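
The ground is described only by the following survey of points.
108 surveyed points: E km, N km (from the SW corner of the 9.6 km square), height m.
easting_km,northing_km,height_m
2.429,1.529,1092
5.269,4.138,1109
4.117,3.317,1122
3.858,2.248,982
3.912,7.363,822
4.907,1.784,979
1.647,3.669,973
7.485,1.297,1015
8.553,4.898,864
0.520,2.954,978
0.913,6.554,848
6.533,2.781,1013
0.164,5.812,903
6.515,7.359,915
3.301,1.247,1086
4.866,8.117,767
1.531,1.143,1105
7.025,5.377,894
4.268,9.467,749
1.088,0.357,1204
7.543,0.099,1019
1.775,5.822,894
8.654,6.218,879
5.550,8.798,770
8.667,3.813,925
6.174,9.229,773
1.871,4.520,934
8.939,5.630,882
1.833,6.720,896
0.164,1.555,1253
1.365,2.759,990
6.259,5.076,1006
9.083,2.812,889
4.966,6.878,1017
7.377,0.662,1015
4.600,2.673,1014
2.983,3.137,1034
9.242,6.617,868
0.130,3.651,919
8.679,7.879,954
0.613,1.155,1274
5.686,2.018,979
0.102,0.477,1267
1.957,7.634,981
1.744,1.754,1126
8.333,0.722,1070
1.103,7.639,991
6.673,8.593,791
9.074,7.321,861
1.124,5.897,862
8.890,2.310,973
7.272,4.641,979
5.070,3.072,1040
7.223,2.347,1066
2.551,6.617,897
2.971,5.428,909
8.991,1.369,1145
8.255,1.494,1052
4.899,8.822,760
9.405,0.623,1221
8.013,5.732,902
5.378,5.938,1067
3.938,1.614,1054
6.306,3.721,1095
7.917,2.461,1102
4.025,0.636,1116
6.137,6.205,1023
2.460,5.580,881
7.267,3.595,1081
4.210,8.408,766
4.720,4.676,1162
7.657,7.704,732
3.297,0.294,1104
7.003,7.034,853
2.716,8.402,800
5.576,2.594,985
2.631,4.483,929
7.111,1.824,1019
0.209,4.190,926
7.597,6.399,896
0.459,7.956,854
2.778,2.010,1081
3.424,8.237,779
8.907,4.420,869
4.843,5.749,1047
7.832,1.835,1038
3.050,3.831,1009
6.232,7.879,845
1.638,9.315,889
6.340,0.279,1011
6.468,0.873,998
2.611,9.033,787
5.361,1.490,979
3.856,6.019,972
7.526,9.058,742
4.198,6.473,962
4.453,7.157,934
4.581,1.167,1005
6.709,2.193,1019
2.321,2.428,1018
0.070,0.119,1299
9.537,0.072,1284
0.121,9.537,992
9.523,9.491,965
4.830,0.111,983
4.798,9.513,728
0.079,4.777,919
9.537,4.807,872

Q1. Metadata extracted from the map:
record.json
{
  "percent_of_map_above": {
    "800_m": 90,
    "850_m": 85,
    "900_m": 73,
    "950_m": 56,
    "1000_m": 39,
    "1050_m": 22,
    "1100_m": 14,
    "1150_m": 6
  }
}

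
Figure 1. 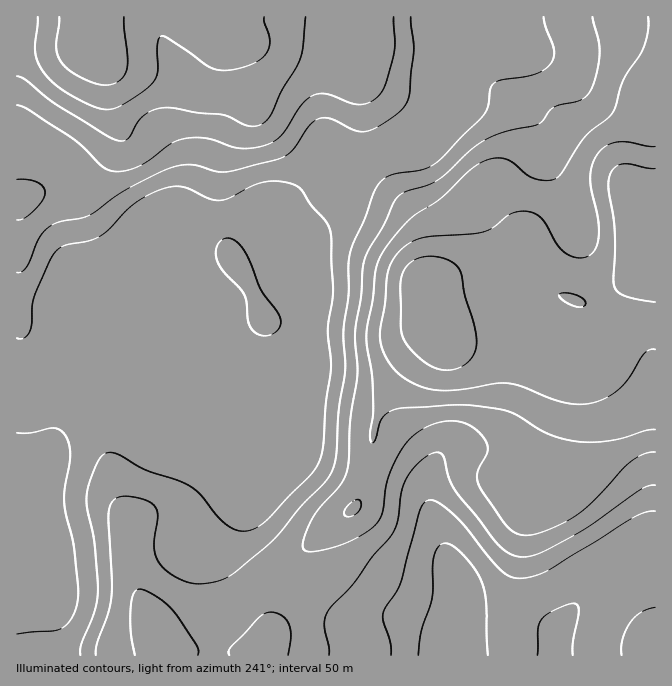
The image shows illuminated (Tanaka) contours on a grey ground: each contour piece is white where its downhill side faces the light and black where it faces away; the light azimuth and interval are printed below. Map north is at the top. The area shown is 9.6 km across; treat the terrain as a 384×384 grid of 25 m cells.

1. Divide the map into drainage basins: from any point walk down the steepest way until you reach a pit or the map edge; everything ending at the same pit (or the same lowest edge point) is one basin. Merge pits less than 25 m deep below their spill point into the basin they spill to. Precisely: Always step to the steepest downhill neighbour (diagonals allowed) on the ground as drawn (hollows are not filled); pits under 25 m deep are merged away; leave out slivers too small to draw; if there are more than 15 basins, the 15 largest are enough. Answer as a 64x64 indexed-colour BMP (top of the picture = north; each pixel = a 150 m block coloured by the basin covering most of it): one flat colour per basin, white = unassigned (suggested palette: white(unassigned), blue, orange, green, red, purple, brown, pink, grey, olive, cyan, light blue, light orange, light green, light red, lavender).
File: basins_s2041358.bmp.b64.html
<image width="64" height="64" href="data:image/bmp;base64,Qk12CAAAAAAAAHYAAAAoAAAAQAAAAEAAAAABAAQAAAAAAAAIAAATCwAAEwsAABAAAAAAAAAA////ALR3HwAOf/8ALKAsACgn1gC9Z5QAS1aMAMJ34wB/f38AIr28AM++FwDox64AeLv/AIrfmACWmP8A1bDFABERERERERERERERESIiIiIiIiIiIiIiIiIiIiIiIiIiEREREREREREREREREiIiIiIiIiIiIiIiIiIiIiIiIiIRERERERERERERERERIiIiIiIiIiIiIiIiIiIiIiIiIhERERERERERERERERIiIiIiIiIiIiIiIiIiIiIiIiIiEREREREREREREREREiIiIiIiIiIiIiIiIiIiIiIiIiIRERERERERERERERESIiIiIiIiIiIiIiIiIiIiIiIiIhERERERERERERERERIiIiIiIiIiIiIiIiIiIiIiIiIiERERERERERERERERESIiIiIiIiIiIiIiIiIiIiIiIiIREREREREREREREREREiIiIiIiIiIiIiIiIiIiIiIiIhERERERERERERERERERIiIiIiIiIiIiIiIiIiIiIiIiERERERERERERERERERESIiIiIiIiIiIiIiIiIiIiIiIREREREREREREREREREREiIiIiIiIiIiIiIiIiIiIiIhERERERERERERERERERERIiIiIiIiIiIiIiIiIiIiIiERERERERERERERERERERESIiIiIiIiIiIiIiIiIiIiIREREREREREREREREREREREiIiIiIiIiIiIiIiIiIiIhERERERERERERERERERERERIiIiIiIiIiIiIiIiIiIiERERERERERERERERERERERESIiIiIiIiIiIiIiIiIiIRERERERERERERERERERERERIiIiIiIiIiIiIiIiIiIhEREREREREREREREREREREREiIiIiIiIiIiIiIiIiIiERERERERERERERERERERERESIiIiIiIiIiIiIiIiIiIREREREREREREREREREREREREiIiIiIiIiIiIiIiIiIhERERERERERERERERERERERESIiIiIiIiIiIiIiIiIiERERERERERERERERERERERERIiIiIiIiIiIiIiIiIiIREREREREREREREREREREREREiIiIiIiIiIiIiIiIiIhERERERERERERERERERERERESIiIiIiIiIiIiIiIiIiEREREREREREREREREREREREREiIiIiIiIiIiIiIiIiIRERERERERERERERERERERERESIiIiIiIiIiIiIiIiIhEREREREREREREREREREREREREiIiIiIiIiIiIiIiIiERERERERERERERERERERERERERIiIiIiIiIiIiIiIiIRERERERERERERERERERERERERESIiIiIiIiIiIiIiIhEREREREREREREREREREREREREREiIiIiIiIiIiIiIiERERERERERERERERERERERERERESIiIiIiIiIiIiIiIREREREREREREREREREREREREREREiIiIiIiIiIiIiIhERERERERERERERERERERERERERESIiIiIiIiIiIiIiERERERERERERERERERERERERERERIiIiIiIiIiIiIiIRERERERERERERERERERERERERERIiIiIiIiIiESIiIhEREREREREREREREREREREREREREiIiIiIiIRERESIiEREREREREREREREREREREREREREREiIiIiEREREREiIRERERERERERERERERERERERERERERERERERERERERIhERERERERERERERERERERERERERERERERERERERERESERERERERERERERERERERERERERERERERERERERERERERERERERERERERERERERERERERERERERERERERERERERERERERERERERERERERERERERERERERERERERERERERERERERERERERERERERERERERERERERERERERERERERERERERERERERERERERERERERERERERERERERERERERERERERERERERERERERERERERERERERERERERERERERERERERERERERERERERERERERERERERERERERERERERERERERERERERERERERERERERERERERERERERERERERERERERERERERERERERERERERERERERERERERERERERERERERERERERERERERERERERERERERERERERERERERERERERERERERERERERERERERERERERERERERERERERERERERERERERERERERERERERERERERERERERERERERERERERERERERERERERERERERERERERERERERERERERERERERERERERERERERERERERERERERERERERERERERERERERERERERERERERERERERERERERERERERERERERERERERERERERERERERERERERERERERERERERERERERERERERERERERERERERERERERERERERERERERERERERERERERERERERERERERERERERERERERERERERERERERERERERERERERERERERERERERERERERERERERERERERERERERERERERERERERERERERERERERERERERERERERERERERERERERERERERERERERERERERERERERERERERERERERERERERIiIiIRERERERESIiERERESIREREREREREREREREREREiIiIhERERERESIiIiIiIiIhERERERERERERERERERESIiIiIRERERERIiIiIiIiIiERERERERERERERERERER"/>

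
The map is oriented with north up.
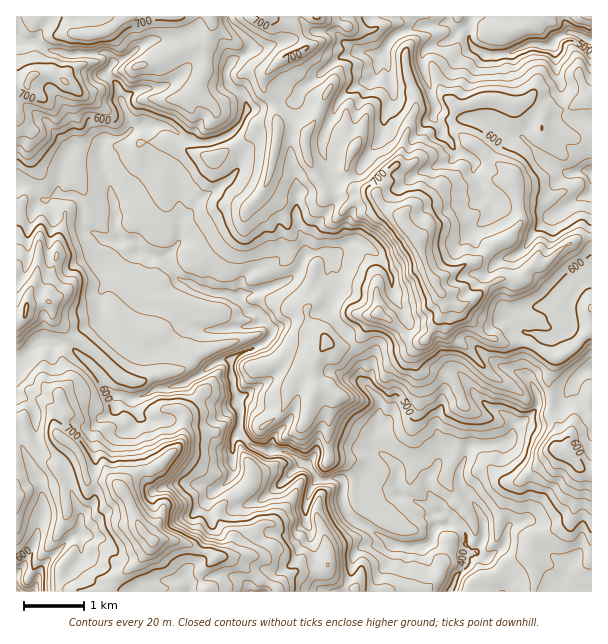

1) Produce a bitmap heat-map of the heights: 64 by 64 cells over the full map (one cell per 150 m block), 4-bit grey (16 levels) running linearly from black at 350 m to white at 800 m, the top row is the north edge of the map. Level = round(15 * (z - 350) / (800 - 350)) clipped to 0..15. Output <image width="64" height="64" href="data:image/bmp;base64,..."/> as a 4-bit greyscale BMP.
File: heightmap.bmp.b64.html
<image width="64" height="64" href="data:image/bmp;base64,Qk12CAAAAAAAAHYAAAAoAAAAQAAAAEAAAAABAAQAAAAAAAAIAAATCwAAEwsAABAAAAAAAAAAAAAAABEREQAiIiIAMzMzAERERABVVVUAZmZmAHd3dwCIiIgAmZmZAKqqqgC7u7sAzMzMAN3d3QDu7u4A////AGd5q7zMzLu7u7u7u6mZqph2ZmZVREREQiMzMzM0QzMzeHmru8zMzLu7u7u6qqqZmId3ZVRERERDIjMzM0RDMzN4ibu7u8zMzLu7u7u6qpmIh4dVVEMzMzMiIzMzREQzRIiZq7u7zM3dzLu8zLuqqYiHh1RUMzMzMzIiIzRERENEmJqquru83e7czMzLu6qZh3d3VEMyIiIzMiIiNERERESpmqqqu7ze7u3cu6qqqZmHd3ZUMyIiIiMyIiMzRERERKmauqqrzd7u3cupmqqZmHdndlQzIzMyIiIiIzNERFVFqpmrqrvN7u7bqZiJmZmYdlZlQyMzMzIiIjIjMzREVVW6mau6vM3u3duYiIiIiIh2VmQzMzMzMiIiMjM0RERVVbqaq7u8ze7My6iIiHd3d3ZWVDMzMzMiIjMyNERERVZmuqq7vMze7cu7mId4d3ZmdkZTMzMzMiIiMyNERVVVZma7qru8zN7tu6mId3d4dlVmRFQzMzMzMzMzM0VVVVZnd7qqu7zN3t3MuYiHdnd3ZVZTMzMzMzMzMzM0RVZmZ3eIuqu7zMzd3d3LmIh2Z3dlRERUQzMzMzMzM0RFVWZ3iIi6u7vMzMzMzNypiHZndmVERWVEMzMzMzMzNERFVniIiKq7vMy7uru8zLmIdlZUREVVZUQzMzMzMzM0RERWiJmHq7vMy7qpmqq8uoh2VVVVZmVlRDMzREQzMzMzNEZ4mIeru9zKqpmZmaqpiIZFd2Z3dnZUMzNERERERERERWeIh7ury7qpmZmZmZmId1V4dniHdlRDNEVUREVVVERFZ3h3uqu7upmYmImZmYh2VXeHeIh3ZUQ0RVVFVmZVREVnd3eqq7u6mYiIiZmZh3ZVZ3h4iIh2VERFZlVmZlVVZWdnd5qru6qpiHd4iIiIdkVneIiIiIdlRVZmZmdlVmZ2Z2Znmqu7qpiIiHd3d4h2VWd4iIiIdlRWZndmZmZnd3ZnZmeZqqqqmImZiId2d3VWd3iIiIdlVWZ3h3d2Z3h3Znd2ZpmZmqmImYiIiIdmZVd3d4iIh3ZWd4iId3Z4h3ZmeHdmiZmZmImYiIiIh3ZVV3eIiIiId2Z4iZiHd4iHd3eIiHaYmZmImYiHd3d3d3ZVZ3eIiIiHd3iaqpiImIiIiJmZh5mIiJmIh3d3d3d3d3ZVZ4iIiIiHeJq7qZmZmZmIiImYqZmZmIh3d3d3d3d3d2ZWeIiIeIiJqqu7qZqpmIiIiIm6qamYh3d3d3d3ZmZmZlZ4iIh4mZqqq7u7qpmYiIiIicuqqZh3d3d3d3d3dmZVZ3eId4mqqqmrzMy6mYiIiIiJvLupmHd3d3d3d3d2ZVZ3eId3iZqqmavNzMupmYiIiIm7u7qYd3d3d3d3ZmZWZnd3h3eImamavN3czKmZmYiIiau7qph3d3d3dmZmZmZmZ3d3d3iJmZq83dzMuqqpmIiIq7qqmHd3d3d2ZmZmZnZmZ3d3eImYmr3dzLu7u7qZiIiqqqmYd3d2ZmZmd3d3d3d3d3d4iZibzdzMu6u7uqmYiKqqqYd3ZmZmZnd3d3d3d3d3d3eIiKvNzLzLqqqrupmImamph3dmZmZmd3d3d3d3d3d3d4iJq93Lu7u6qaqqqZiZqZmHdmZmZmZnd3iIiHd3d3d3eIm83cu6qru6mamqqZiZmHdmZmZnd2d3iJmYiIiIiIeIm83dy7qqq7uZmJqpiJiId2ZmZ3d3d3eImZmYiIiZmZq83d3LuqqqqqmIiJmIiHh3d2Z3d3d3eImamZmImZqqq83d3cu6qqqqqYeIiId3eHd3Znd3d3d4iZqqmZiZmqq7zd3cy6qqqqqpiHeHiHd3d3dmd3d3d3iJmqqpmZqqq7zMzdy7qqmZqqmIh3d3d3d3d2d3d3d3iIiZqqmZmqqrvMy8zLuqqZqqqYiId3eHd3d3Z3d3d3iIiJmaqpmaqqq7zLu7u6qZqqqpiHd3eIh3d3d3d3d3eImYiZqqmaqqqqq8u6qqqpmqqpiHd3aIiHd3d3d3d3eImZmJmqqaqqqqmqvLuqmZmZqqmHd3dpmYd3d3d3d4iIiZmZmauqqqqqqpqru6qZmZmZmIeIh3qpmHd3d3eIiIiIiZmZmqqqqqq6mZqqqZiZmZiIiIiIeqqYiHd3d4iIiIiIiZmaqqqqqqqZmamZiJmYiIiIiIiLupmYiHiHd3iImamYmaq6qqmqqpmZqYiJmIiIiIiIiIu6qpmYiYd3iImqqqmJqqqqqZqqmImZiIiIiIiIiIiHe7q7qpmZiIiZqqqqqYmaqqqqmpmYiJmHiYiIiJiIiIiLvMu7uqmImaqru7qpiaqqqqqZmZiImYeJiZmZmYiHiIzMy8zLqYiZmqq7qpmaqqqqqqmIiIiJh4iIiIiIiId4jMzMzLqpiZmaqruqmZq6qqmaqYh3eIh3d3d3d3iId3iMzMzMupmaqqqqq6qaqruqqpmpiHd4mHd3dmZmd4h3eHzMzMu6qZq7u6qrupmqu7uqmZmId3iXd3ZmZWZmd2Z3e7u7qqqpqqu7u6u6mZqrvLupmId3eIdnZmVVVVVmVWdru7u7u6q6qqu7u7qqmaq7zLqYh3d4h2ZmZVVVVERFZkq7vMzMzLuqqru7uqqaq7u7upmYiHd3dmVVZmZlVUREO7u8zMzdzLu7u7u7qqu7u7uqmpmId3ZmZVVmZmZmVURbu7vMzMzMzMzLu7uqvMzLu7uqmIiHdmZmZWZmZmZlVm"/>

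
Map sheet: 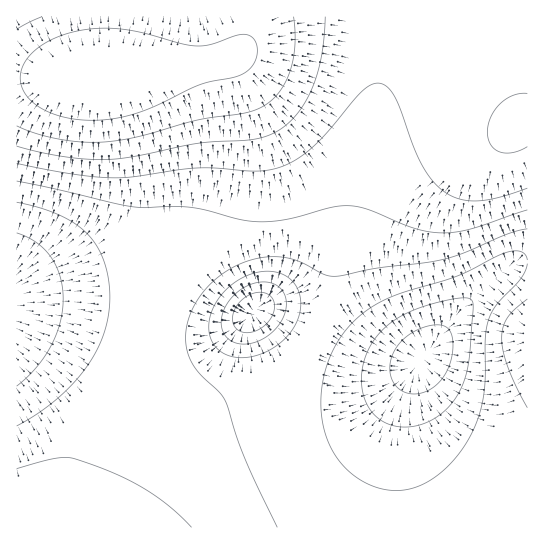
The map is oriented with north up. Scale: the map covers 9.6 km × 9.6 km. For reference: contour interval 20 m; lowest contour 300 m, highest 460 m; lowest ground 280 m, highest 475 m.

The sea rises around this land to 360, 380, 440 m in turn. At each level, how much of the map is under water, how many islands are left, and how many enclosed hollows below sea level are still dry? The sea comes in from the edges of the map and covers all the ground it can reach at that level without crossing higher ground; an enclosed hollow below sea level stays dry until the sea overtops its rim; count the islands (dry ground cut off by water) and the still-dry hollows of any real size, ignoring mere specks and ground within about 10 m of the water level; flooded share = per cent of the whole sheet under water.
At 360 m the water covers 36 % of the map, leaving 0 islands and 0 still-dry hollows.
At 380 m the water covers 58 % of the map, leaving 0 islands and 0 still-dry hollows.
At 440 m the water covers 88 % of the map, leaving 0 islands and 0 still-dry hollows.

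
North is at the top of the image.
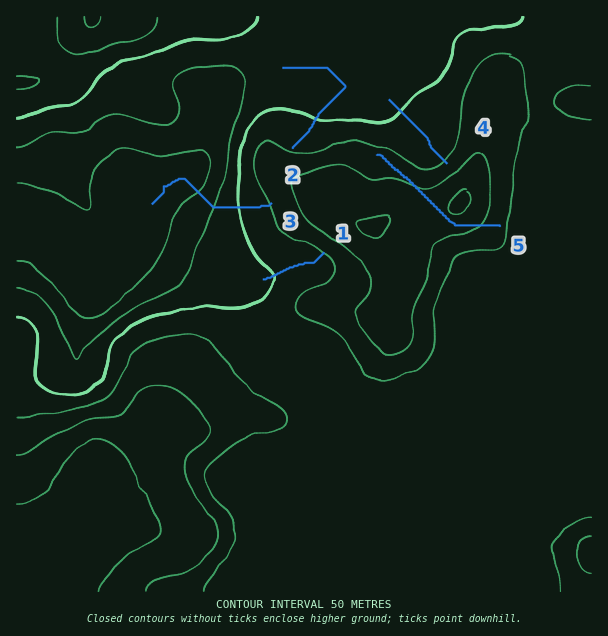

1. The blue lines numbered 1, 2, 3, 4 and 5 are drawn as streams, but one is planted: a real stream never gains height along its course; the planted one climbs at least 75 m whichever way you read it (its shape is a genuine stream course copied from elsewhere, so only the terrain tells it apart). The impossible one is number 5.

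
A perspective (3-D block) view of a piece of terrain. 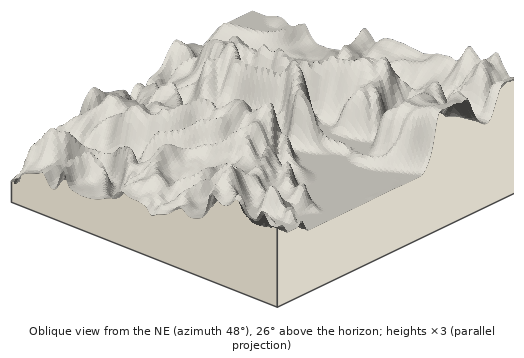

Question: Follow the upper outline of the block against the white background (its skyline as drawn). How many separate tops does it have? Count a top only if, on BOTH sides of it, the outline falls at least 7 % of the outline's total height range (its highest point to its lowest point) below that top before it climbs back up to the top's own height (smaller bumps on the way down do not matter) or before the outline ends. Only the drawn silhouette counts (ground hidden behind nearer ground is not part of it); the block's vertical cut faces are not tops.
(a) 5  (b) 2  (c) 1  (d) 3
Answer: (d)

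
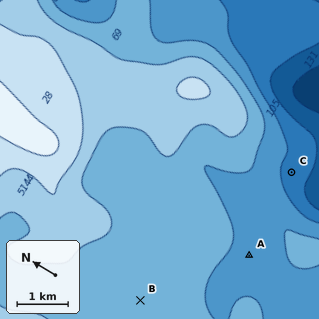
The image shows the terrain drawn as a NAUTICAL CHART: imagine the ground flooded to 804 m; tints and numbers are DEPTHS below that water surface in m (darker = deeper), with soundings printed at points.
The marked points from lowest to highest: C A B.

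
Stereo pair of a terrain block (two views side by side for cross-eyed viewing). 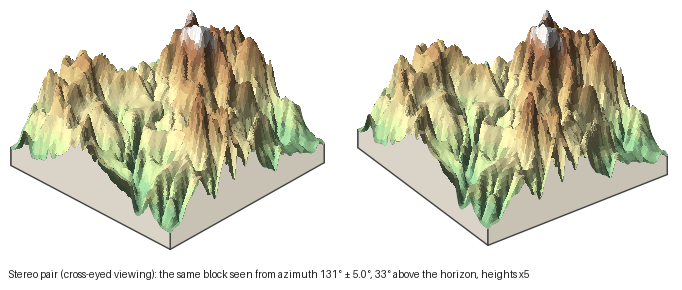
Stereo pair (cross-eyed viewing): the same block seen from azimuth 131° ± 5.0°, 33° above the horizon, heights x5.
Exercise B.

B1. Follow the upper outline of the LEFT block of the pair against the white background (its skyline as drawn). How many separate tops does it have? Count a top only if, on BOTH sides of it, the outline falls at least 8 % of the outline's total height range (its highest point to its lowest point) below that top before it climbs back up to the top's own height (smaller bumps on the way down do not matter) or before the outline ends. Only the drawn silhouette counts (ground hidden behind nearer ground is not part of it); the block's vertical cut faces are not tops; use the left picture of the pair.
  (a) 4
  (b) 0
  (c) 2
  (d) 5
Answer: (c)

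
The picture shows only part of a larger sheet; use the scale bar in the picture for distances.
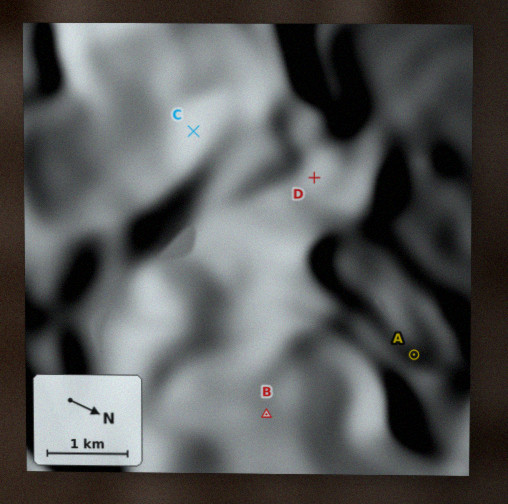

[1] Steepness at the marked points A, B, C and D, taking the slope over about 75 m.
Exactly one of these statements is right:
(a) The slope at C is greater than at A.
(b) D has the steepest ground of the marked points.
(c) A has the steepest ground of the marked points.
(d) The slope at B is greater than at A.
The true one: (a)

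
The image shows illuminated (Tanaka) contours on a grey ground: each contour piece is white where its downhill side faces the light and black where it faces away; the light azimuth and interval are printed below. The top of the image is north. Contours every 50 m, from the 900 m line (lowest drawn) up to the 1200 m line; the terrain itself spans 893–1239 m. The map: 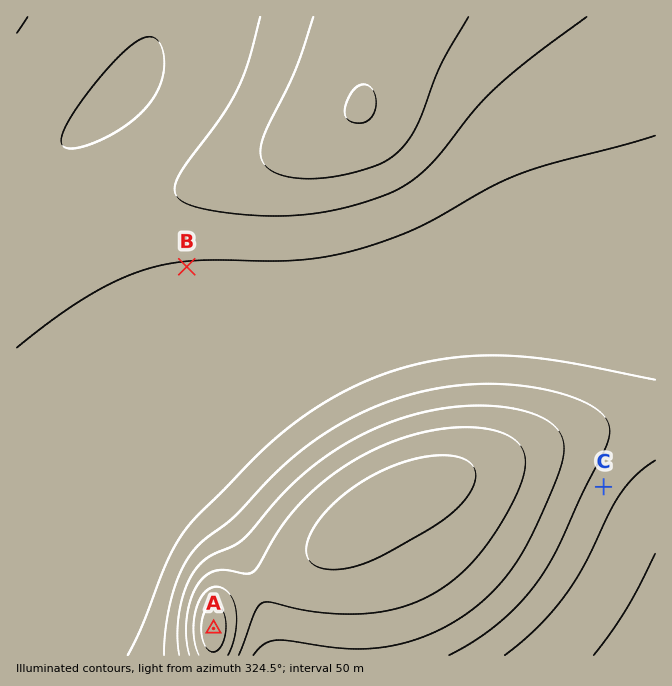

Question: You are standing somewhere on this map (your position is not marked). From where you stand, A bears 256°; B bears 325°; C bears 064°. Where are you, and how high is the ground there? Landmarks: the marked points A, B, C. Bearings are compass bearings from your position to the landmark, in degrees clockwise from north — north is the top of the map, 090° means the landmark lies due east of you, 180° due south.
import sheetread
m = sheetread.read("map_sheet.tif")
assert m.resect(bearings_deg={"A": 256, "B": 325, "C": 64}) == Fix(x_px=407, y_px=581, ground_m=1120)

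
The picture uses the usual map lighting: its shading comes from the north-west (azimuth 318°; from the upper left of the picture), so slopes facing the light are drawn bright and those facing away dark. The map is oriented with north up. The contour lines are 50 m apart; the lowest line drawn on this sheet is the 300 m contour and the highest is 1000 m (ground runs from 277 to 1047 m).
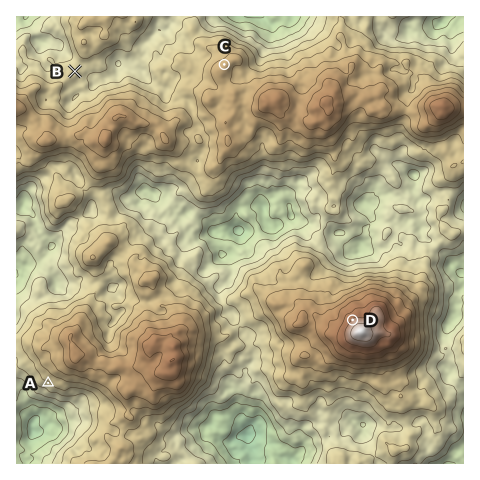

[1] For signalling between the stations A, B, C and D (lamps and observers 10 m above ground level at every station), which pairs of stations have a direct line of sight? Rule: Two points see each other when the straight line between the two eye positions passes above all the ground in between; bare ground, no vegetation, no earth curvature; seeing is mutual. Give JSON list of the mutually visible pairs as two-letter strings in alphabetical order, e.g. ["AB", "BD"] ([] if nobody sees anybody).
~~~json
["BC", "CD"]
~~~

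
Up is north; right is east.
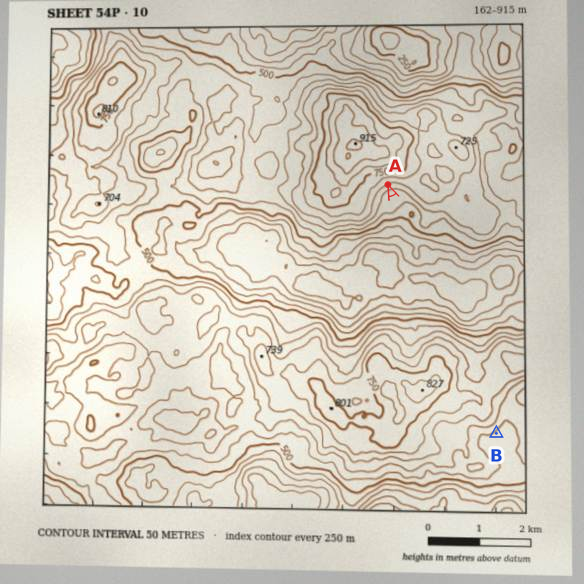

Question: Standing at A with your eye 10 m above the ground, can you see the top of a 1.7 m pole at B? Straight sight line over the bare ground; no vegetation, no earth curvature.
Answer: no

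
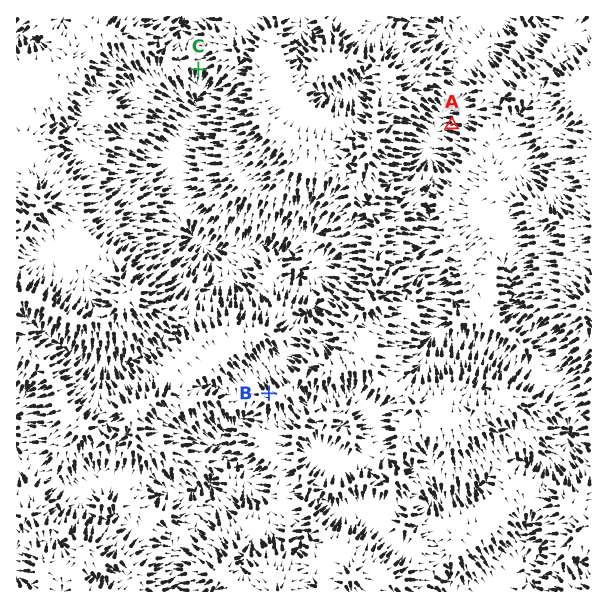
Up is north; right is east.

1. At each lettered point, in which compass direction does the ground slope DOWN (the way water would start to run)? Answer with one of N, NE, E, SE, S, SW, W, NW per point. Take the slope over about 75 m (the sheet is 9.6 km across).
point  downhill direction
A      W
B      NW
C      S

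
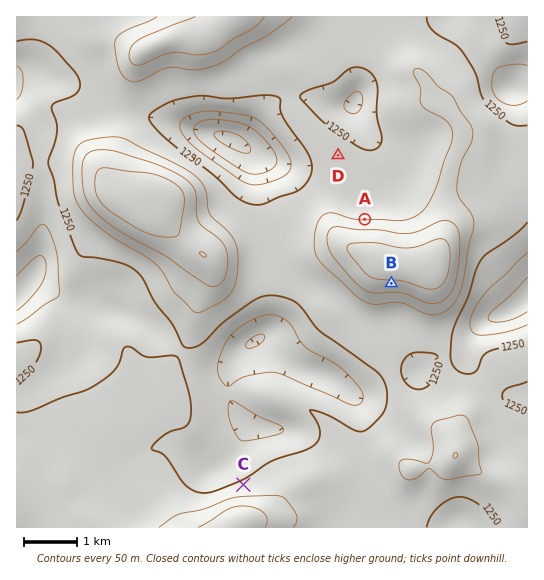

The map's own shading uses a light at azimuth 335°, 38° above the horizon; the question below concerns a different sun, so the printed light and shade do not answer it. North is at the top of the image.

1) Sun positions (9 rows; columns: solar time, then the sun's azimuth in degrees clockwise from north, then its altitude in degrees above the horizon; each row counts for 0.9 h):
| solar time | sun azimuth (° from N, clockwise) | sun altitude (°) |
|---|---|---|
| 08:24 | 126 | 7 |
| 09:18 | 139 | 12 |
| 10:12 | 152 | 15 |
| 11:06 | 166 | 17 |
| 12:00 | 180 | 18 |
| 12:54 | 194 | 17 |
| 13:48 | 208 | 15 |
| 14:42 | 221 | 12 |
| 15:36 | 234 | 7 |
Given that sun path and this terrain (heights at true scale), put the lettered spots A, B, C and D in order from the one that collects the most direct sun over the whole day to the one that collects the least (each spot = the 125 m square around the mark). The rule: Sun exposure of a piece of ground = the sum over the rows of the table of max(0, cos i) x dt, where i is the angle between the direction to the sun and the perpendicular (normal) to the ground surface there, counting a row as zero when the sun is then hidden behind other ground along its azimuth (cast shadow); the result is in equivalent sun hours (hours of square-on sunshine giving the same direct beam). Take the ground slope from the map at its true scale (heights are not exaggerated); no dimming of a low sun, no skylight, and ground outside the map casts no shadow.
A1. B > D > C > A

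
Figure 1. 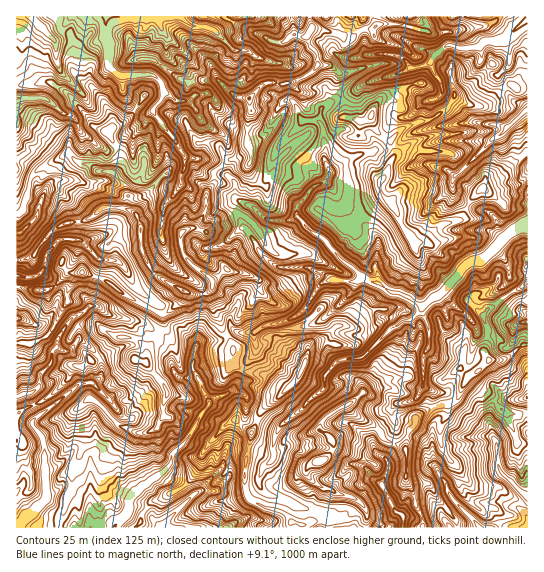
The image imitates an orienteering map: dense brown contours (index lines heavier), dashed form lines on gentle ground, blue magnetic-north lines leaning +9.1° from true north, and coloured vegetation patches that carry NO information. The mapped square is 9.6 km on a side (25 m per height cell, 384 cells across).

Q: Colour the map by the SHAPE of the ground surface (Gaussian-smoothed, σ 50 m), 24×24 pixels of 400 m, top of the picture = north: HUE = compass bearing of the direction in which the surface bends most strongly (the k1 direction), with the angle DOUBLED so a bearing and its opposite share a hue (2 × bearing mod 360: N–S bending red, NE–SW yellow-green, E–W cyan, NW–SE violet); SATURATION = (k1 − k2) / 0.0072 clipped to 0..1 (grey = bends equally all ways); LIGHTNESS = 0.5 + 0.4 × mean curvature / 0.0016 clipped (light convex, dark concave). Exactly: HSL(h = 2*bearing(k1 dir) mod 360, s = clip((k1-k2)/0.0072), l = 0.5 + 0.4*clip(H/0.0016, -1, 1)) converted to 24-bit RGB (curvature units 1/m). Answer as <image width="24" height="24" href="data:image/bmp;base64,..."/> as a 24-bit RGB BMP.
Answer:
<image width="24" height="24" href="data:image/bmp;base64,Qk32BgAAAAAAADYAAAAoAAAAGAAAABgAAAABABgAAAAAAMAGAAATCwAAEwsAAAAAAAAAAAAANWtZn36wuH5tVZWdRYdGxYlVmkBVHHFVzDE0aWonNUkSmcQnnN3OsIfHgGW5eFWR1u7HYjnsAK0yvlrQW+zOfxRHhMm+OjiNzKCJGDZAx7CPh1eWmbN/KlNXw6bb5JjmCzsb1yfe6LzUaaDEfT5NdVk+l9vIhubcq9q2LwMw2PrROJzNQQQ4hM2KYLCzdjago82AHRlLxamSbWOSnnJ6iIZhGDgXXyQ91I6JFJGH4eOMNFdiaU2i8tniXqEwp7cieQYKCTFO8PbVRAtFrdl9f7OTWCFUpjYv2d6/JBlOjrFFhWFbiWBsnGVbrcl1BC8u99TjHkyA4OGcSo94IDdGkb1D8b++THKjH4S+FxBu9PTXIxhWq+G0r3ucIhlE4d7Br845iCyWsqiBPktydXzBrbDn9NfgKduuBS4t9MPdQsq/1LeSFVdll4XU2vLJkipaMUezV6nA4aOWL5mliIY/fIRBKhc7pM9k8pb0AZpr68/uanLZEjbwiIE4zax55U07AXhwOKOWlXLk6q+3TYcyCSoZ7czd9dX2OoMvH2A/ZtNPv3HZzpqhe1eQTcizZ5nJCysI8TKXBEYIknMJjyM2nJFdWLZn1vD0UwlhseYrHTADYrhj8tnpWMBzAzAuoqYx9tXyg064HLF3jxUzzIVbeKlTgGpCT2goz4mABUVZ8tX2nJHjT1ykr7LPpNiewl0MEgcsz9axZa7TWo2rU5Vi89vYBS4nOKoLy0Jbl3af4sfACBl3z4GA1ZHCn6TXOFl+3tjwDWOVaY4DozIsTqlUXsp3r3uJ0seaCBUrorR7stC3MzJ+aKmc8+LYp1Leur7sADwaz9Zw842aBg0txdu6V7vLv7hZv3TkaEEc8I1/ADMt1+XuWW3MXS4nm2RAfHI+NUJvnMd9dj4iIlIVGzsIv20jlG4vwnSczZ+5BS4UVcIAgiX/JIXulwM4ssFSLH0boEdxJJgo9NCbGC8EWzAnouPdVELCyWSAdKzOhsd1LkyIr5nk2uHxADMy+NPVH67AwrXdwpLooA1PD2YUjgaHwvDT5Zzjoj9bHq8A/1HR5Vt3ebPX2PPwVyRRjs/ere31lwlq8rXbW6TH1fbmc0+r37XdGC8EmbUAOycKXxYaoq5OYtp0Cikcv+aQ+FY6/0XD5M/8AyIwzPfpyyhqZjoZm0mHheSWag1Nie/RwqDlx3J8NRIalWUVsC8Kw/n6MgEfFu3Wjb+m1rqoxyRbKLdSECkKW5gb87zJF0Ud/3G8MTkFVlUKmmfF3vC0DAso9+3UkxNOD3ganlgkWHPNjLC4S8NlLgUXxePQo0u6R2eCwuLGsJzN233kW9ntCyghLJQwEcprPaKc5NL58df0SW+c1PfaCg470+zM8GSsyk2+WkvAoT8UdcIgTgRMxOThg42bh1J+e7aBW7NcSoGy34/b5aROvRFTL7dw4IeKCSooc5xHWaZPzFe10rl2y1aCCmI08TocgD9ZUyUomM6KrVZ9AzAj0qC1gWR4kmCTqNmuqISGOI5SFhE67LHIxevktl9xw02ib1O/aHA0Sc00fOqce0k24jWgAjCEqOnW4H2hxlSOVbqUlWmnxIfDCDYno4xuhbiwxrxyX6NJwVQ/AjEczKyFw5mpwnZ4UYmboHSqr+PSPUS1j28uVUPFHqnLvwCki5QaYtRf02+SfbRZs1KmcpVnUTCEgJNVPGMxvqRpt2WqTF3a2N7zBE5Bw1dj5Ku9VS9wZp+B5Hm7nhmb0unGIGtP7B5RQAowpO/SfxlY2tuIunBQNn52xoqsYDN6sLpdcryCcMOwxlbYeY4UbG8A5lkeBS4FmbtTfbq2wXhAXAgQNNJ8stup8VemARwy1fbidAlqRL3ezpREk9GHK0TCaUUeMmpupcbU473WRz5zJq9BxYrs3ZTAODnOq83aGFo5u6YlKKHFWOKlY9qSv0XAV3/ZmRnxojYXAsMpQNjssef2+9DvmmT1a+OFNUVvUYkvFl4f0LLh8Z7qAHeS6vGtWFSNsFirxZXMhJR7XqlVpTy4ycuHMActy4kUB8ahhfbuXxyor+6sOdhhQkoSKh4J8jBuutztd6Dk38T2Ev8uJDMAMwA96/XWQSaLStJKt1VUe6KBVzZvpbZ5sKpSGhgzqNypv2+AbQ9oq+zJsCRgTwUDtyxPvsPyQtd7ZT4h0JRfLzIBbbcA4UkAKVYJKi8EGjMKnJ4zs2Vdm2tdkT5uiMScsmunPnKGoqZLdTIxUdJTch8VGiaeSvDGvuZJzVYo6ZPvQkjQrarSvZHqxQ9yh6Dy1e32jZL2wrLmqojVNF5B"/>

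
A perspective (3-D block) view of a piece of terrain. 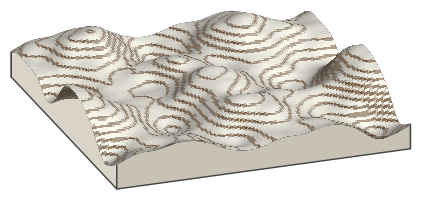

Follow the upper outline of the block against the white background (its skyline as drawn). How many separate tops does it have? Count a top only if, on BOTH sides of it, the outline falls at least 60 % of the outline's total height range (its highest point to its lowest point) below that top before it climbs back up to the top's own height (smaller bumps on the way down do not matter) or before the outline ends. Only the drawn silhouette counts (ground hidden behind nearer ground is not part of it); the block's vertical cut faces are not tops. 0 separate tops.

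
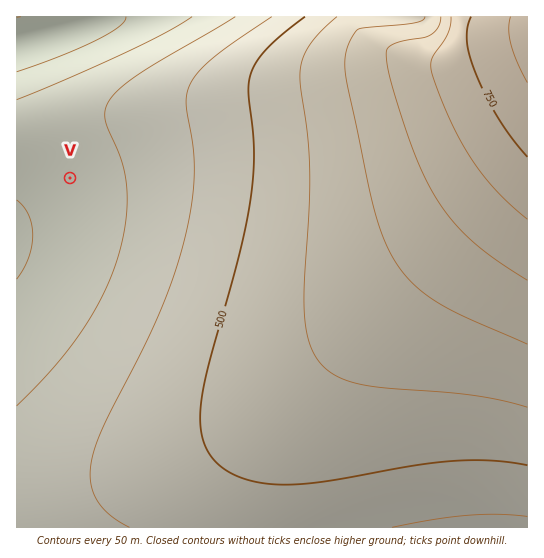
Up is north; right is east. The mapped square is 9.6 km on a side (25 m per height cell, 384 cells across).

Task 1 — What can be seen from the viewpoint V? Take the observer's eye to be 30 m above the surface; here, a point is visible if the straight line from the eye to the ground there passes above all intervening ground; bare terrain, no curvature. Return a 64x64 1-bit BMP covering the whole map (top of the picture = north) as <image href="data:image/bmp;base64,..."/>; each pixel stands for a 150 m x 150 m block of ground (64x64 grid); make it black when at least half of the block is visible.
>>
<image width="64" height="64" href="data:image/bmp;base64,Qk0+AgAAAAAAAD4AAAAoAAAAQAAAAEAAAAABAAEAAAAAAAACAAATCwAAEwsAAAIAAAAAAAAA////AAAAAAAAAAAAAAAAAAAAAAAAAAAAAAAAAAAAAAAAAAAAAAAAAAAAAAAAAAAAAAAAAAAAAAAAAAAAAAAAAOAAAAAAAAAA/gAAAAAAAAD/wAAAAAAAAP/wAAAAAAAA//wAAAAAAAD//wAAAAAAAP//wAAAAAAA///wAAAAAAD///gAAAAAAP///AAAAAAA///+AAAAAAD///+AAAAAAP///8AAAAAA////4AAAAAD////wAAAAAP////gAAAAA////+AAAAAD////8AAAAAP////4AAAAA/////wAAAAD/////AAAAAP////+AAAAA/////8AAAAD/////4AAAAP/////gAAAA//////AAAAD/////+AAAAP/////+AAAA//////8AAAD//////8AAAP//////8AAA///////+AAD////////gAP////////+A//////////////////////////////////////////////////////////////////////////////////////////////////////////8f/////////wD/////////AAf///////8AAH///////wAAD///////AAAB//////8AAAA//////wAAAA//////AAAAAf/+D/8AAAAAf/gH/wAAAAAP8AP/AAAAAAPAA/8AAAAAAAAD/w=="/>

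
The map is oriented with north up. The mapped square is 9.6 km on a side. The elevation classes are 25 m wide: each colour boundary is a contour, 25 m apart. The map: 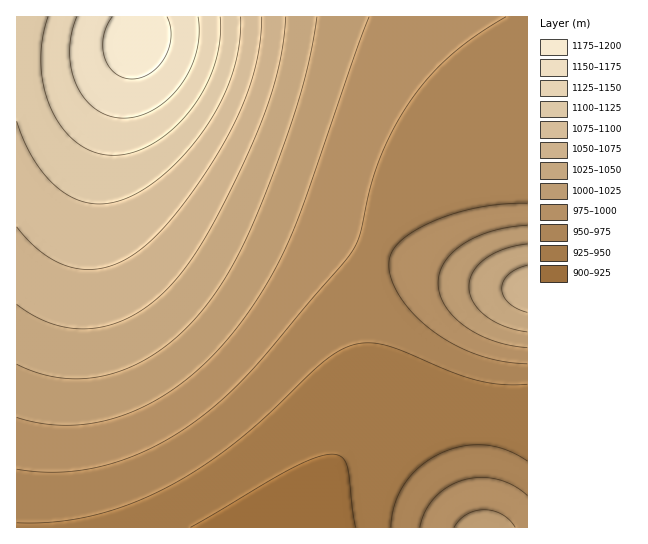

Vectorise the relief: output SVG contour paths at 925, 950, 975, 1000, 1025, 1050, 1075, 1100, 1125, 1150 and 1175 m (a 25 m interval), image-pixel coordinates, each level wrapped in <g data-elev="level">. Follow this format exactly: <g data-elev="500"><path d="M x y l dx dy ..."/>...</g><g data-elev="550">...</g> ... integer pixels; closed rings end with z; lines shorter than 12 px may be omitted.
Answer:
<g data-elev="925"><path d="M190 527l103-59 24-11 16-3 9 3 5 9 9 61"/></g><g data-elev="950"><path d="M17 523l38-1 38-6 37-12 39-18 30-18 30-21 35-29 59-56 16-11 15-6 16-2 19 3 65 27 27 8 22 4 24-1"/><path d="M527 461l-21-11-21-5-23 1-23 8-20 13-14 17-10 21-4 22"/></g><g data-elev="975"><path d="M527 495l-14-10-16-6-18-2-16 3-16 7-13 11-9 13-5 16"/><path d="M17 469l26 3 27-1 27-4 26-7 27-11 27-15 25-18 25-21 36-37 90-108 7-16 10-45 11-32 15-34 19-29 19-23 20-19 24-18 28-17"/><path d="M527 203l-24 1-25 4-24 6-23 8-17 9-15 11-7 11-3 12 3 16 10 18 14 18 19 16 22 13 22 9 24 6 24 3"/></g><g data-elev="1000"><path d="M515 527l-5-6-8-7-8-3-9-1-10 1-8 3-8 6-5 7"/><path d="M17 417l26 7 27 1 27-3 26-7 27-12 25-15 26-21 22-23 19-23 18-26 15-26 13-27 17-43 64-182"/><path d="M527 225l-17 2-17 4-16 6-14 7-11 9-7 9-5 11-2 10 2 12 5 11 9 11 11 9 13 8 16 7 16 4 17 3"/></g><g data-elev="1025"><path d="M17 364l22 9 24 5 23 0 24-4 24-9 22-12 22-17 20-21 19-24 16-26 15-30 16-38 21-56 15-46 10-40 7-38"/><path d="M527 244l-22 5-19 9-13 13-3 7-1 8 1 8 3 8 12 13 19 11 23 6"/></g><g data-elev="1050"><path d="M17 304l18 13 19 7 20 4 20 0 20-4 20-9 19-13 17-16 19-23 19-30 23-44 23-49 13-34 10-31 6-29 3-29"/><path d="M527 265l-10 4-8 5-5 7-2 8 2 8 5 6 8 6 10 3"/></g><g data-elev="1075"><path d="M17 227l14 16 15 13 16 8 17 5 16 0 18-4 17-8 16-12 21-21 23-29 24-35 19-33 12-29 10-28 5-27 2-26"/></g><g data-elev="1100"><path d="M17 121l8 22 12 21 13 17 15 12 16 8 16 3 17-2 17-6 22-13 21-18 20-22 18-25 13-25 9-26 6-25 1-25"/></g><g data-elev="1125"><path d="M48 17l-6 24-1 24 3 24 8 22 12 19 15 14 16 9 19 2 20-3 20-9 20-15 17-19 14-22 10-24 5-24 0-22"/></g><g data-elev="1150"><path d="M77 17l-6 17-1 17 1 18 6 16 8 14 12 11 13 6 13 2 16-2 15-7 15-10 12-14 9-16 7-18 2-17-1-17"/></g><g data-elev="1175"><path d="M112 17l-5 9-4 11 0 10 1 10 5 9 5 7 8 4 9 2 10-1 9-5 8-6 7-9 4-11 2-10-1-11-3-9"/></g>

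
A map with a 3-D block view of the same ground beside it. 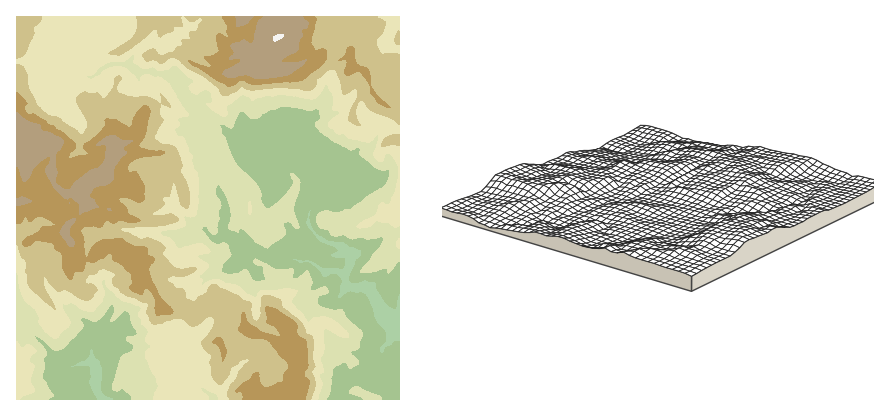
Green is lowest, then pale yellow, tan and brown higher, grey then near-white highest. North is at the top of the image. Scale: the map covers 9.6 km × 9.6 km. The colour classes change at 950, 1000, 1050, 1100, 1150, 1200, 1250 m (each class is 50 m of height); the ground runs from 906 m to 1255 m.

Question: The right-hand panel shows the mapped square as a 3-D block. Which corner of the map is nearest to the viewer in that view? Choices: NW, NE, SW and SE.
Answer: NE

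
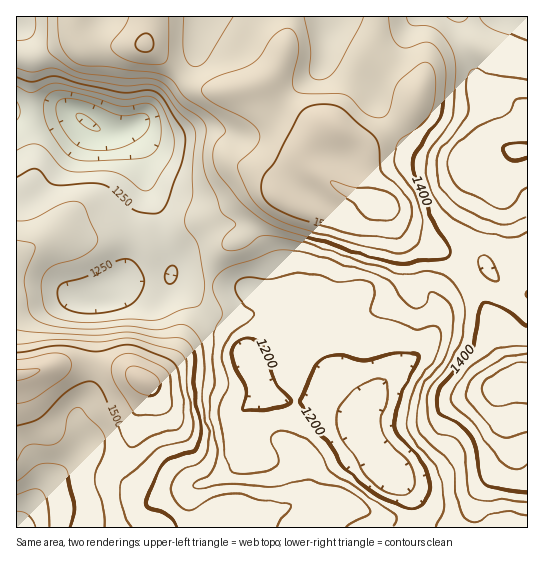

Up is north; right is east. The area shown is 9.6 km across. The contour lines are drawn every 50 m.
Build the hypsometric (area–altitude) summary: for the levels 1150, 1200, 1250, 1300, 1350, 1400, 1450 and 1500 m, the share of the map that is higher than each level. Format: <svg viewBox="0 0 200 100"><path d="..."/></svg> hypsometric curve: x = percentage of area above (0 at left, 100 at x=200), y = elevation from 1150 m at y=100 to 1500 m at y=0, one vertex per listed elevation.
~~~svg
<svg viewBox="0 0 200 100"><path d="M191 100l-11-14-29-15-29-14-27-14-25-14-28-15-21-14"/></svg>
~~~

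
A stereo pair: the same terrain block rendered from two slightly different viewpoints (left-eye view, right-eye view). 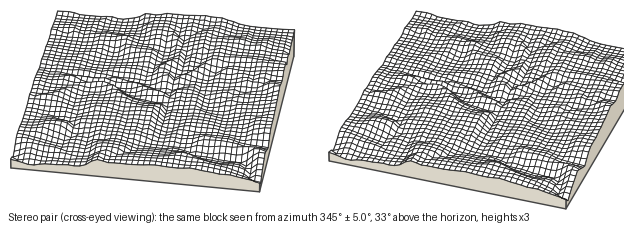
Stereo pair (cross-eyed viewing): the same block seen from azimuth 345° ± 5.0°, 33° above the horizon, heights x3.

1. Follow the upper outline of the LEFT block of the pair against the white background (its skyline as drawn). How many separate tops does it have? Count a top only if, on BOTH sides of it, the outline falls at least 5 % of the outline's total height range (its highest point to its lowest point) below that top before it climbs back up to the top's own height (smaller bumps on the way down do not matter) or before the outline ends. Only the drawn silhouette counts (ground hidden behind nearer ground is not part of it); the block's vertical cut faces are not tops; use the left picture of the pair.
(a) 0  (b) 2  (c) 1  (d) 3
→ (b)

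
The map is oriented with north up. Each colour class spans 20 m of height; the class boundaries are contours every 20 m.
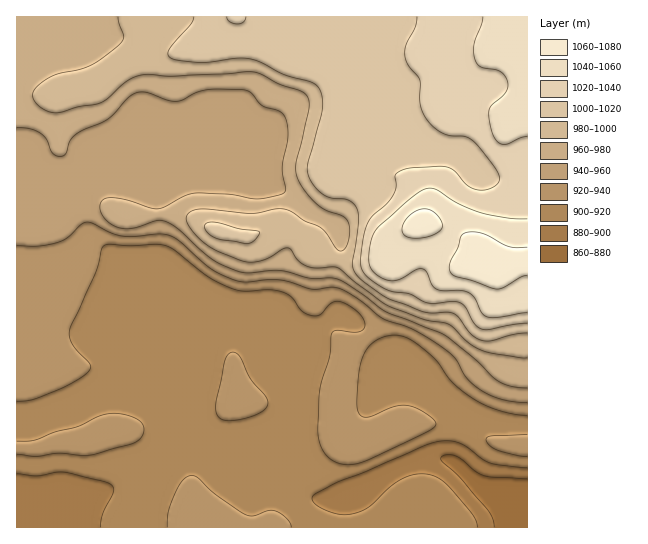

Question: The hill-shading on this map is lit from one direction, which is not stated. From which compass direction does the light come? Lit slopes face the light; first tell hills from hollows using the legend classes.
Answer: N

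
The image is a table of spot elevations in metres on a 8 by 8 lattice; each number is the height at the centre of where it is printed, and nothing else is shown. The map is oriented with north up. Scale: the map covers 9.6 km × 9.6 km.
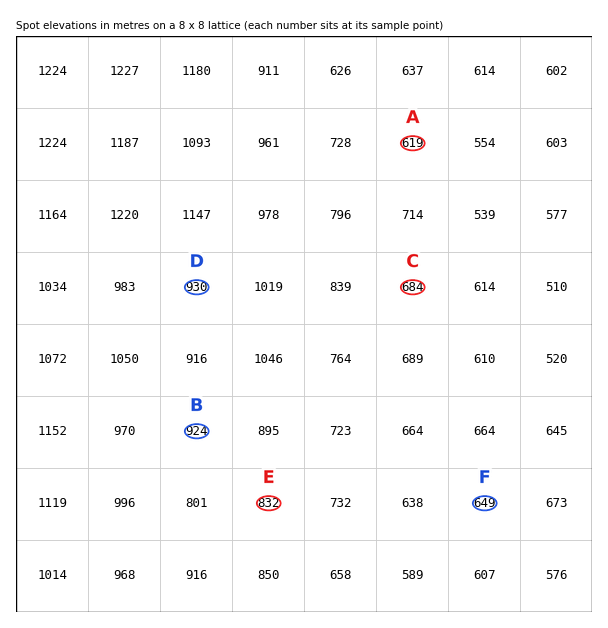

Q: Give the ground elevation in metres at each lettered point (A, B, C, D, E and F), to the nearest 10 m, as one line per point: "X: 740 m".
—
A: 620 m
B: 920 m
C: 680 m
D: 930 m
E: 830 m
F: 650 m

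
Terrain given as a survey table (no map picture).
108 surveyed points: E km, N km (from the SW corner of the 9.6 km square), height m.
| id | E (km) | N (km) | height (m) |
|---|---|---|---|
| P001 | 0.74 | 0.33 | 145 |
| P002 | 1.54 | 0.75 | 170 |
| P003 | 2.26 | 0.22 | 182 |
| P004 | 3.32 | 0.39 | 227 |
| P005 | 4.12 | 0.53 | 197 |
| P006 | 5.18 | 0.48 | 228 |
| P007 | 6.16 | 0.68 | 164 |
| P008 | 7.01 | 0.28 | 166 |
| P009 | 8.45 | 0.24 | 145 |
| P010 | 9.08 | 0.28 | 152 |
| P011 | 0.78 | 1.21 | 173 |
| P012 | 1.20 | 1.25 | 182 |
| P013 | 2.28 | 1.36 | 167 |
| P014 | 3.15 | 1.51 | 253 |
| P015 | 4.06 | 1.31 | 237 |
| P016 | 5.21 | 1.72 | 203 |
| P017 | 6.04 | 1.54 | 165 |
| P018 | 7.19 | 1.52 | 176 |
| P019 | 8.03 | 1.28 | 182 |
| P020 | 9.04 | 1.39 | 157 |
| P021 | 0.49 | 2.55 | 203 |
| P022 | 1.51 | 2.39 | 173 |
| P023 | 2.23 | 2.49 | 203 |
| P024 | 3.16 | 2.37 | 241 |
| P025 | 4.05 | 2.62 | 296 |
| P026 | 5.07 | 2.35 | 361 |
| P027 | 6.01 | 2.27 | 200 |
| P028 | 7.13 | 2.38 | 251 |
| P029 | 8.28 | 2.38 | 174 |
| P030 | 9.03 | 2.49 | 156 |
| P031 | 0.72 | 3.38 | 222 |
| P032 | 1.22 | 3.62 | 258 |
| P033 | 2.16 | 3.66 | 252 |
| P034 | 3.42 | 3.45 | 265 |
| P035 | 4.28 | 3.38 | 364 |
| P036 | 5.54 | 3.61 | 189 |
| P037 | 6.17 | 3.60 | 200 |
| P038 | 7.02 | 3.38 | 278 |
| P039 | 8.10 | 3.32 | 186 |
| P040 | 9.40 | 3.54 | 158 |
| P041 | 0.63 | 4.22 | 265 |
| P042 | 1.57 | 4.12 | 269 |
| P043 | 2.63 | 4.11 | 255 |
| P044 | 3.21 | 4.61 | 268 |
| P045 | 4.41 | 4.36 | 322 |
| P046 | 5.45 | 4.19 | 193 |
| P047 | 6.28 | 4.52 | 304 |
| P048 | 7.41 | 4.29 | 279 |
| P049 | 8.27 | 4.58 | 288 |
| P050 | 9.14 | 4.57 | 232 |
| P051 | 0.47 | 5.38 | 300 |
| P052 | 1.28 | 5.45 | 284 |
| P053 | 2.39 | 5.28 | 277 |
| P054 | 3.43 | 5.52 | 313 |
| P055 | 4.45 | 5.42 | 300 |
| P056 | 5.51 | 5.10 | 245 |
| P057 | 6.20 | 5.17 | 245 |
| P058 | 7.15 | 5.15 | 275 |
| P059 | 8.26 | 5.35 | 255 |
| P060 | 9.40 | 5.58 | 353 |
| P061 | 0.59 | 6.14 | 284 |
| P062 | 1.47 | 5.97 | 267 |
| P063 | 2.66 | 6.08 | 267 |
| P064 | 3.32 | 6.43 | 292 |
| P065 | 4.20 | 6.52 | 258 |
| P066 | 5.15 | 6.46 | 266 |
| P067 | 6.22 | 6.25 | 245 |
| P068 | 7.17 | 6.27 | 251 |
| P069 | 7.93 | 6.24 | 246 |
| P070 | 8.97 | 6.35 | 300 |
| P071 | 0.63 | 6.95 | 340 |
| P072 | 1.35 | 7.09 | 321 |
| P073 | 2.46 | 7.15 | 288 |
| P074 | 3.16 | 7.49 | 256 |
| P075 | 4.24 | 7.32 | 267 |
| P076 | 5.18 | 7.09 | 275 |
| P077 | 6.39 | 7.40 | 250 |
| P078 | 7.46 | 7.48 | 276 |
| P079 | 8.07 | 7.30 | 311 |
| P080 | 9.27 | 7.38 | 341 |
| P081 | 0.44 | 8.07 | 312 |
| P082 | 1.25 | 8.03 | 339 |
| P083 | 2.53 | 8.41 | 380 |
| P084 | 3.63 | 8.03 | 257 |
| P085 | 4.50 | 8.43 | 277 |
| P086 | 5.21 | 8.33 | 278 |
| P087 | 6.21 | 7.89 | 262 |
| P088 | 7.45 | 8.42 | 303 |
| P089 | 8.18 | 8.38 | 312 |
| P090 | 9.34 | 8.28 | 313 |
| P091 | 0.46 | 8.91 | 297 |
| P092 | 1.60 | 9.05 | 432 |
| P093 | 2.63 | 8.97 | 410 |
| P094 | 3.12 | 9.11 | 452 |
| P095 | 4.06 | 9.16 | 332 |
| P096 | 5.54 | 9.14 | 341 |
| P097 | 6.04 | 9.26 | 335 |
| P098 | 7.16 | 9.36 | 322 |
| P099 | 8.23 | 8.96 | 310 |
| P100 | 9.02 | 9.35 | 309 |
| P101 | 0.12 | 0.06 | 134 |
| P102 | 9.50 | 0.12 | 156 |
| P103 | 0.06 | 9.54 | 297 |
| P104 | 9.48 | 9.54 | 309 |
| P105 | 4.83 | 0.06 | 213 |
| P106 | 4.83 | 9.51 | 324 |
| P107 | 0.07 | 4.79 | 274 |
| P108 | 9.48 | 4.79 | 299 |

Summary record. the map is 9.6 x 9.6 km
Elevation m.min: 135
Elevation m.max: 465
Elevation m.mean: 260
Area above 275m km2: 37.4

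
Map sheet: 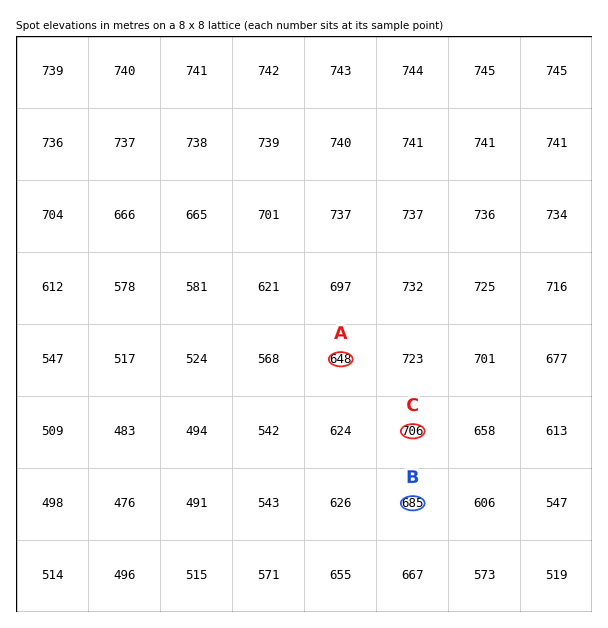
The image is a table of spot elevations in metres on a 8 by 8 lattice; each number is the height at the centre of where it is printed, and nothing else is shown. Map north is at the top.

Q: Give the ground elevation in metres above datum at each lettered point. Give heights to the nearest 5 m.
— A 650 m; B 685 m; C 705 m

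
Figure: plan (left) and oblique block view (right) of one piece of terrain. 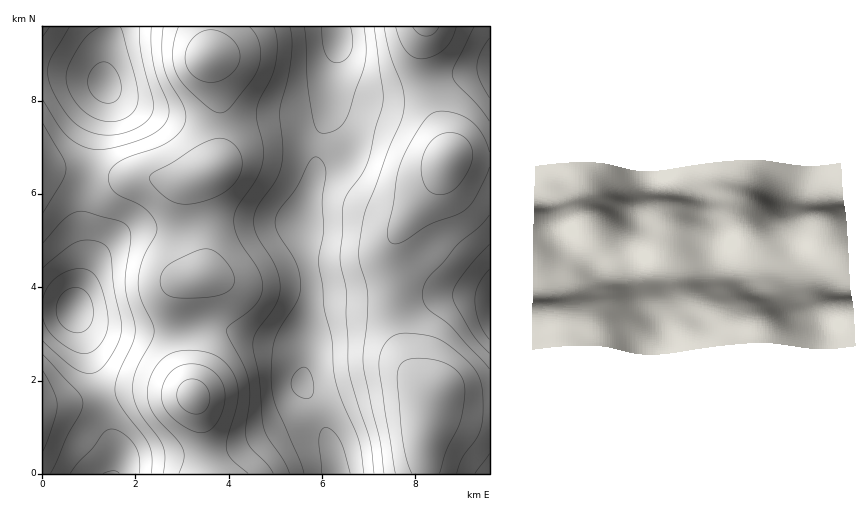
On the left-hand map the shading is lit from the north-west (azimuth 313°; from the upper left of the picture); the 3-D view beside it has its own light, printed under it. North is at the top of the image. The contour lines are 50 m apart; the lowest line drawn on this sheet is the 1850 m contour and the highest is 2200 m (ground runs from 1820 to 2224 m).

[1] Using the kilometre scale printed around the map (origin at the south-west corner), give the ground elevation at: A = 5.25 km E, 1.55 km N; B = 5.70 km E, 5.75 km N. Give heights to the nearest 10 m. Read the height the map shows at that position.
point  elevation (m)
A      1920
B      1930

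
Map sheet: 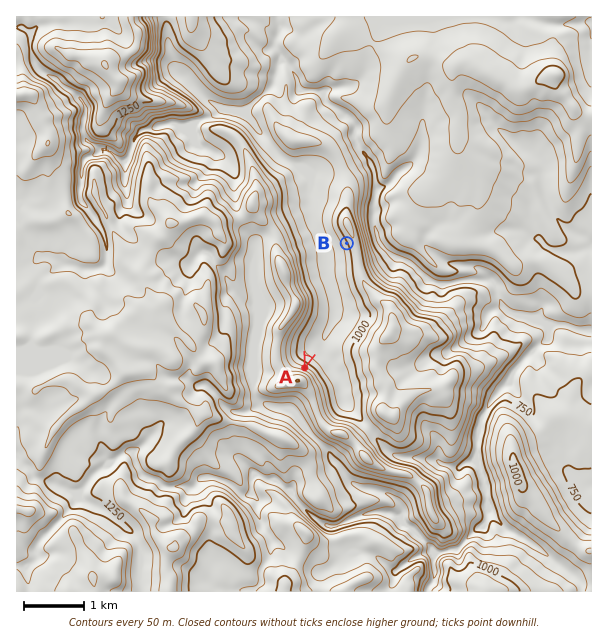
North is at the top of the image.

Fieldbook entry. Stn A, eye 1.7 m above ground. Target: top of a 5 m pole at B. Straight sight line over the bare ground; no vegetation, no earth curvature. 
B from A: yes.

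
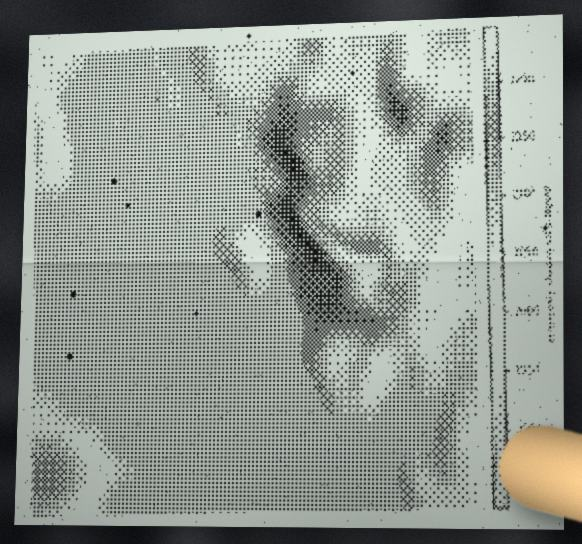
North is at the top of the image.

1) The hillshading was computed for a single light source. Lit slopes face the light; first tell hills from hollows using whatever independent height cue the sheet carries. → E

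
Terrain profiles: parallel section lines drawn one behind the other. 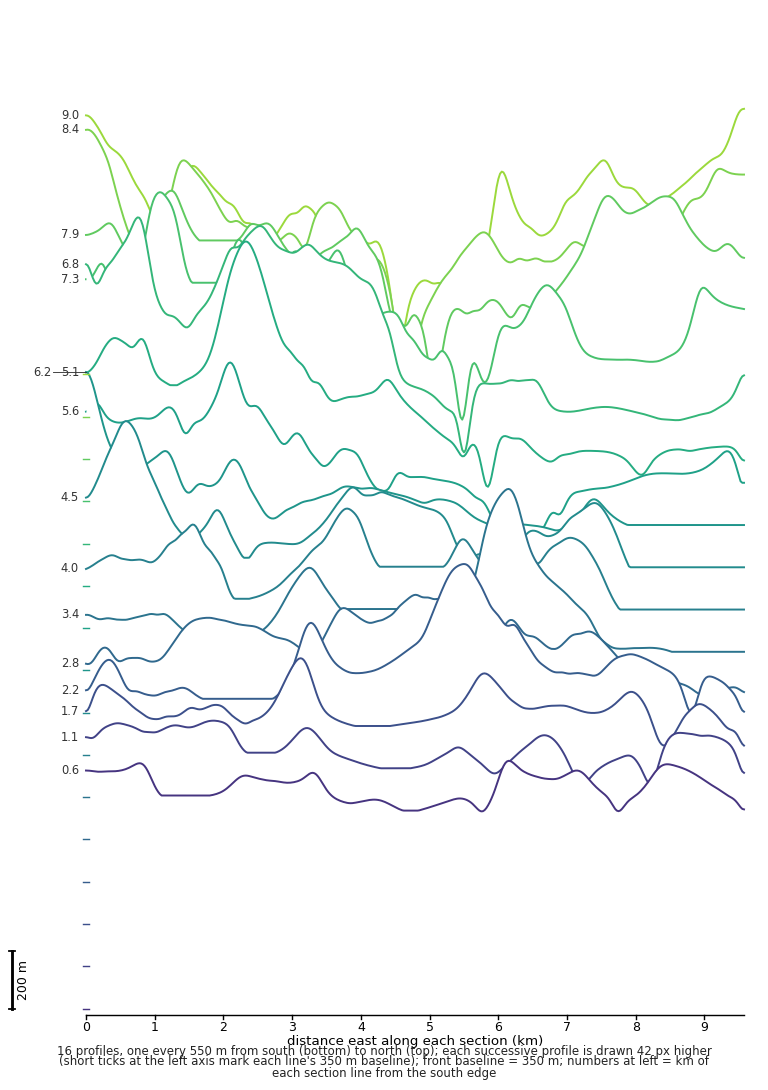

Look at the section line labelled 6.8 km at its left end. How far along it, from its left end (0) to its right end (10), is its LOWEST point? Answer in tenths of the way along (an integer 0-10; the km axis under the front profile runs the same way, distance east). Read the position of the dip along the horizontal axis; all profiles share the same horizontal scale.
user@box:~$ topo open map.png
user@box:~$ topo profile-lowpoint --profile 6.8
6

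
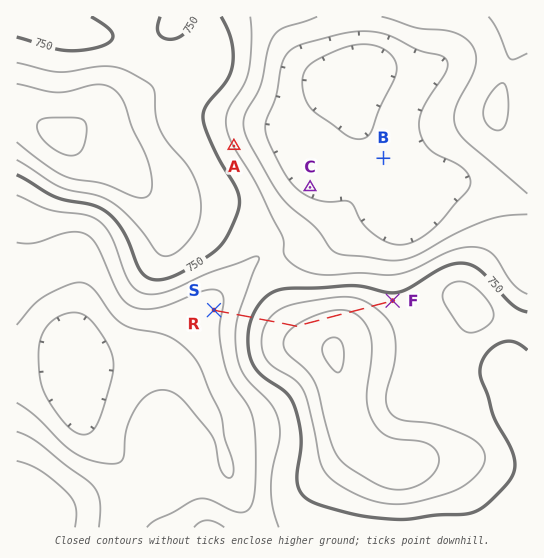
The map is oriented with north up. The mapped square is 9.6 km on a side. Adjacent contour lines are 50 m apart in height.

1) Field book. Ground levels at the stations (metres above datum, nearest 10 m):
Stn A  700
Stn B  560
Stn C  590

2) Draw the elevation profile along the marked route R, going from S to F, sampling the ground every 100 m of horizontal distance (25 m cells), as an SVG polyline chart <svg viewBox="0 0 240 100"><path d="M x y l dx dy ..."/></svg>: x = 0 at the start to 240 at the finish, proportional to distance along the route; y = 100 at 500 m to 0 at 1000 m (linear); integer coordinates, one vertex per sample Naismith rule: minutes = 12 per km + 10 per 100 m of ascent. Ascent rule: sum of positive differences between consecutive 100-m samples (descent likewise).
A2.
<svg viewBox="0 0 240 100"><path d="M0 73l7-2 7-2 7-3 7-4 7-3 7-4 7-4 7-4 7-3 7-3 7-3 7-2 7-2 7-2 7-1 7-2 7 0 7-1 7 0 7-1 6 0 7 0 7 0 7 0 7 1 7 1 7 2 7 3 7 2 7 3 7 2 7 2 7 2 7 1 3 1"/></svg>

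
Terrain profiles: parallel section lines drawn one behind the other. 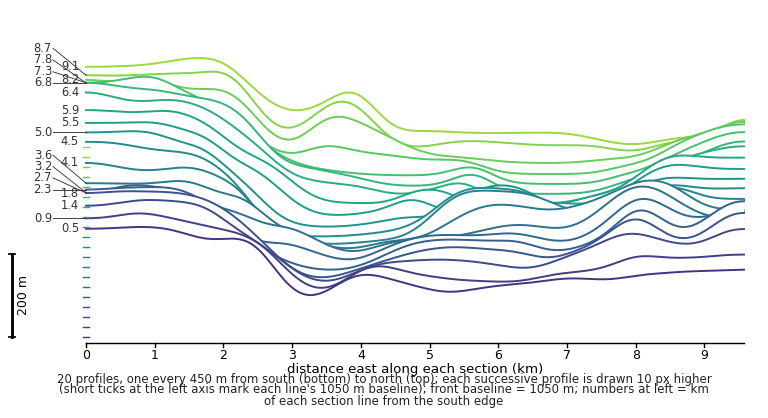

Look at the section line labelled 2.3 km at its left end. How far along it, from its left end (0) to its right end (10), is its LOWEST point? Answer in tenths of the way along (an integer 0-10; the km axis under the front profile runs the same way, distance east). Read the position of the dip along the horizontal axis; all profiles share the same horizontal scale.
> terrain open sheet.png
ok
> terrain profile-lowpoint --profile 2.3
4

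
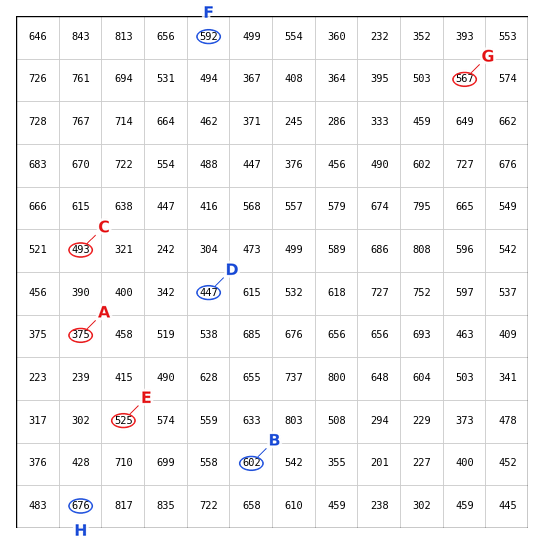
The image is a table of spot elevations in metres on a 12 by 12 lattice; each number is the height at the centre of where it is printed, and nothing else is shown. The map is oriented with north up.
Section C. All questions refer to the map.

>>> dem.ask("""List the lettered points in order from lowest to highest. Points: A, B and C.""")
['A', 'C', 'B']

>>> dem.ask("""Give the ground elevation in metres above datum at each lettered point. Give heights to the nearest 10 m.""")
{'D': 450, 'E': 530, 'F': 590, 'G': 570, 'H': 680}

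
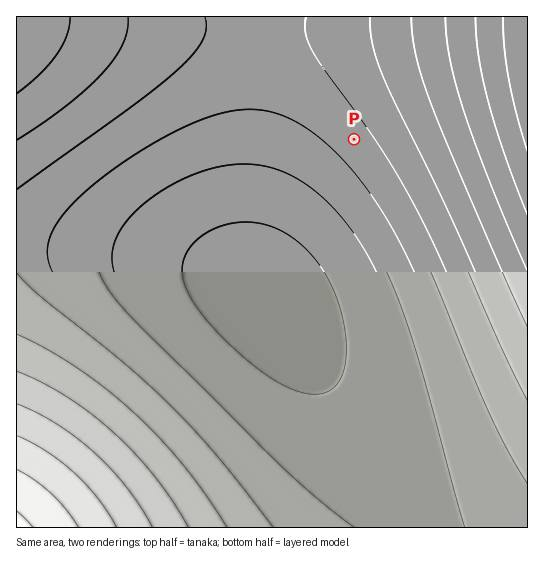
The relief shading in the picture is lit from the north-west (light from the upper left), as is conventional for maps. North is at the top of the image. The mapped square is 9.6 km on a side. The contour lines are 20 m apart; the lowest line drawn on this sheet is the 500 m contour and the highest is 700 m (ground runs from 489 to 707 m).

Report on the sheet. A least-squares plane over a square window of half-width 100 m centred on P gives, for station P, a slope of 2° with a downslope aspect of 231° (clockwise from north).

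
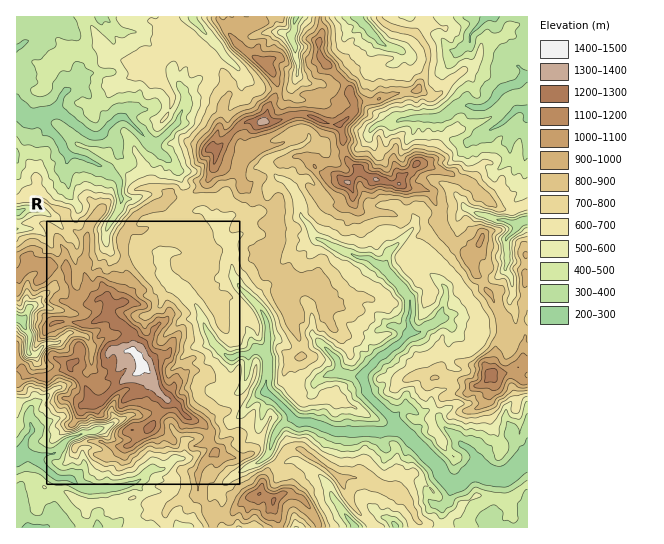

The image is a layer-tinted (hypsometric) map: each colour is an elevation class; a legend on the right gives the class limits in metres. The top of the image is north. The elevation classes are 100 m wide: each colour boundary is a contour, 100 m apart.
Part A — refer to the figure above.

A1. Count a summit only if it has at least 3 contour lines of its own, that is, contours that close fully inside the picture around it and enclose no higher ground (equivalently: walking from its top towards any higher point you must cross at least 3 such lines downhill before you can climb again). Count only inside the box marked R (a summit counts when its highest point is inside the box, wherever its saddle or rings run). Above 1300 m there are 1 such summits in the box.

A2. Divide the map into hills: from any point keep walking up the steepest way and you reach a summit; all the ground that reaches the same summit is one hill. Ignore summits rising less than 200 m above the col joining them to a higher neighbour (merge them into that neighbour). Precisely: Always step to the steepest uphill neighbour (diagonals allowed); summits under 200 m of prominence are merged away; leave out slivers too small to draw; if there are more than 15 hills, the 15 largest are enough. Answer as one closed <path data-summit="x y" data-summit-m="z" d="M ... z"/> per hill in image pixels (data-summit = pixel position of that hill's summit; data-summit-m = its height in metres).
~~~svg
<path data-summit="141 365" data-summit-m="1453" d="M191 16l-175 1 0 510 171 1 8-17 11-7 5-7 8-6 14-15 28-15 9-8 12 10 13-3 20 12 13 13 4 12 23 31 172 0 1-121-9-4-8 0-3 3-3 11 7 12 0 6-18 8-11 11-6 10-2-9-31-28-10-15-6-2 3-3 1-10 15-10 4-20-3-24 4-16-7-8-6 0-20 13-13 1-13-8-16 6-6 6-2 8 11 12-18 19-13 0-7-3-15 2-12 8-4 12-12 4-12 12-22-20 3-18 0-12-4-8 4-11-1-21-6-11-22-24-6-9-2-31-10-15 0-5-4-6-14-9-12 0-2-2-6-16 1-8-5-14-26-26 10-8 16-16 0-4 6-12 0-10-5-9 5-16 6-5 15-1 17-11z"/><path data-summit="263 122" data-summit-m="1352" d="M493 16l-7 0-15 18-2 8-14 13-4 6-8 3-29-5-15-10-17-5-22-23-2-5-166 1 31 36-17 11-15 1-6 5-5 12 5 13 0 10-6 12 0 4-16 16-10 8 26 26 5 14-1 8 6 16 2 2 12 0 14 9 4 6 0 5 10 15 2 31 6 9 22 24 6 11 1 21-4 11 4 8 0 12-3 18 22 20 12-12 12-4 4-12 12-8 15-2 7 3 13 0 18-19-11-12 2-8 6-6 16-6 13 8 13-1 21-14 5-20 0-9-14-15-2-5 8-12 19-19 3-7-2-12 3-4-6-3-31 1-7 6-8 15-20 19-1 8-5 6-12-8-16-3-37-17-16-22-1-14-7-16 9-7 9-4 9-9 6-18 3 3 10 0 20-4 8-7 4-11 7-6 16-1 9-4 38-2 22-12 18 3 6-3 16-17 15-4 8-7-9-12-6 0 1-19-15-19z"/><path data-summit="490 375" data-summit-m="1275" d="M466 208l-9 11 2 12-3 7-19 19-8 12 2 5 14 15 0 9-5 20 5 1 6 6 1 8-4 10 3 24-4 20-15 10-1 10-3 3 6 2 10 15 31 28 2 9 6-10 11-11 18-8 0-6-7-12 3-11 3-3 8 0 9 3 0-87-9 0-4-5-6-12 4-8-1-15-7-9 2-32 10-13-38-10z"/><path data-summit="347 182" data-summit-m="1322" d="M439 117l-22 0-14 2-9 4-12 0-11 7-4 11-8 7-20 4-10 0-3-3-6 18-9 9-9 4-9 7 7 16 1 14 8 9 4 9 20 12 25 10 12 2 13 8 5-14 20-19 8-15 7-6 36 0 6-6-10-14 0-4 6-16 7-10-1-17 2-4-20-3-8-9z"/><path data-summit="274 501" data-summit-m="1213" d="M270 453l-9 8-28 15-14 15-8 6-5 7-11 7-7 16 167 0-23-30-4-12-13-13-20-12-13 3z"/>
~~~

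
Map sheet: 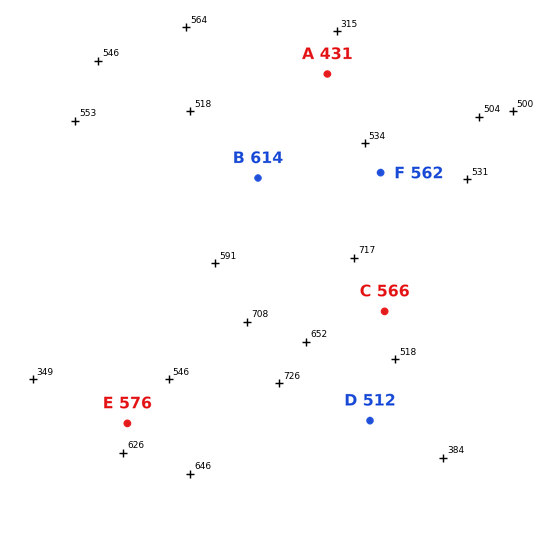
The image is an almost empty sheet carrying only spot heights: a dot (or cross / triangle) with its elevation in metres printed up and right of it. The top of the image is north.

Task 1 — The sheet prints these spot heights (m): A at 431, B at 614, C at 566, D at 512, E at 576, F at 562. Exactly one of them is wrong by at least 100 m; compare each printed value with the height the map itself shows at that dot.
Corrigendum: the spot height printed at B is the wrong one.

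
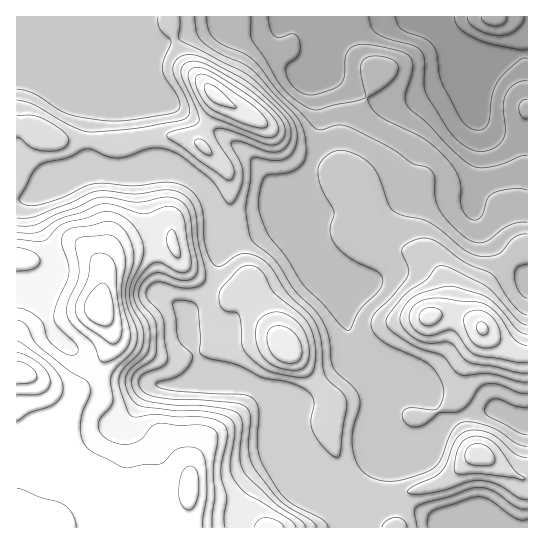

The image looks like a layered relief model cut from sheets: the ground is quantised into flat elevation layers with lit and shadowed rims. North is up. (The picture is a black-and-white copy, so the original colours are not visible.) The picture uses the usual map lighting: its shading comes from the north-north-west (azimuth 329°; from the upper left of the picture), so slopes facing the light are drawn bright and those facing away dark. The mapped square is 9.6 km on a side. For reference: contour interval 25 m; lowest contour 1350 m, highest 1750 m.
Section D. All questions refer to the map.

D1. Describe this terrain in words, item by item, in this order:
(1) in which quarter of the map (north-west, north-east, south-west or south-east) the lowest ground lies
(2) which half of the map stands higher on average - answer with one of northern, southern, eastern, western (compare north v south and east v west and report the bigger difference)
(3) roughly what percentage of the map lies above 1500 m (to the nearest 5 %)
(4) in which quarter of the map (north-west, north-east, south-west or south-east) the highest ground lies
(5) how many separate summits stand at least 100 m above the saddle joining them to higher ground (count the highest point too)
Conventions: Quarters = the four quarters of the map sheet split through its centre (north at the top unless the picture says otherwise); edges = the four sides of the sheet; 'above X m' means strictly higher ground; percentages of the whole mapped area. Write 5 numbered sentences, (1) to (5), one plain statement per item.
(1) The lowest ground is in the north-east quarter.
(2) Taken as a whole, the western half is higher than the eastern.
(3) Ground above 1500 m makes up about 60 % of the sheet.
(4) The highest ground is in the south-west quarter.
(5) Counting only tops that stand 100 m proud, the map has 3 summits.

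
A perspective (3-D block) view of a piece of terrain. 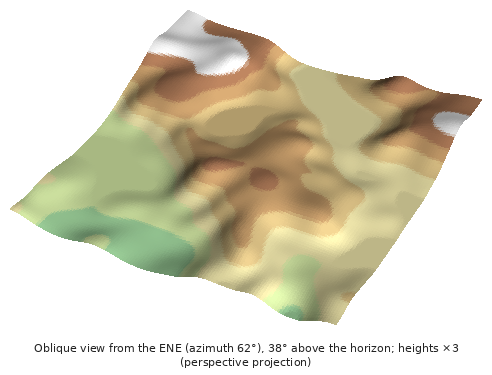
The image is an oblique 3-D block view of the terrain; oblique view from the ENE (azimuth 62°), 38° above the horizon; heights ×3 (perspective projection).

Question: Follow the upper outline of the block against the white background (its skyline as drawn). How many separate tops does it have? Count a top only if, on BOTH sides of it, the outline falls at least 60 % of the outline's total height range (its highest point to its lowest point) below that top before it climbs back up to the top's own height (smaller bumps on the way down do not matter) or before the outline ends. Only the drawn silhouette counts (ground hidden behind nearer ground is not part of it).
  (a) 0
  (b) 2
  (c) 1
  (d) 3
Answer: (a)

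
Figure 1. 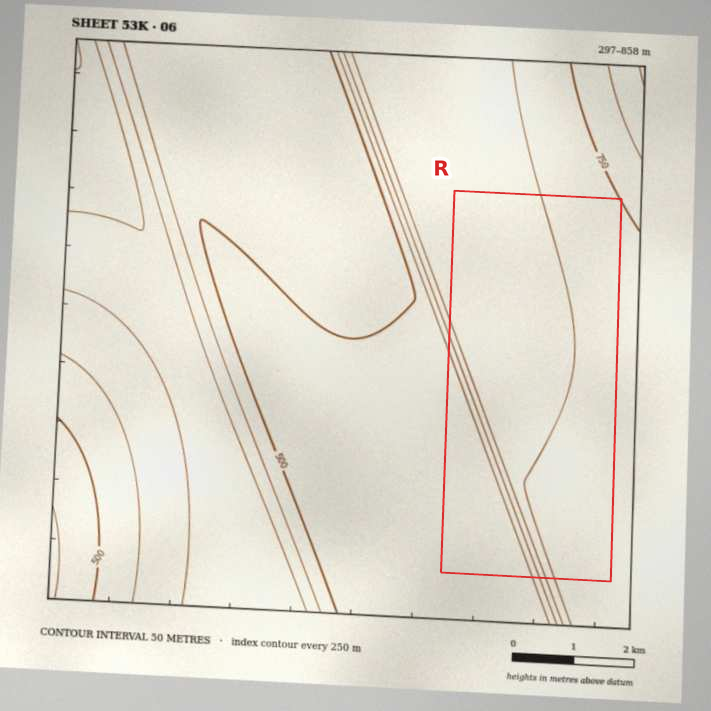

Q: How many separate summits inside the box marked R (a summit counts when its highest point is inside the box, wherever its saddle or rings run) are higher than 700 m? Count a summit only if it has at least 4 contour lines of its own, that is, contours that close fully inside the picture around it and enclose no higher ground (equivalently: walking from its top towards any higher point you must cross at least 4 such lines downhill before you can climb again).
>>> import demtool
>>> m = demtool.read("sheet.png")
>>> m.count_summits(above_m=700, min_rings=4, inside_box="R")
0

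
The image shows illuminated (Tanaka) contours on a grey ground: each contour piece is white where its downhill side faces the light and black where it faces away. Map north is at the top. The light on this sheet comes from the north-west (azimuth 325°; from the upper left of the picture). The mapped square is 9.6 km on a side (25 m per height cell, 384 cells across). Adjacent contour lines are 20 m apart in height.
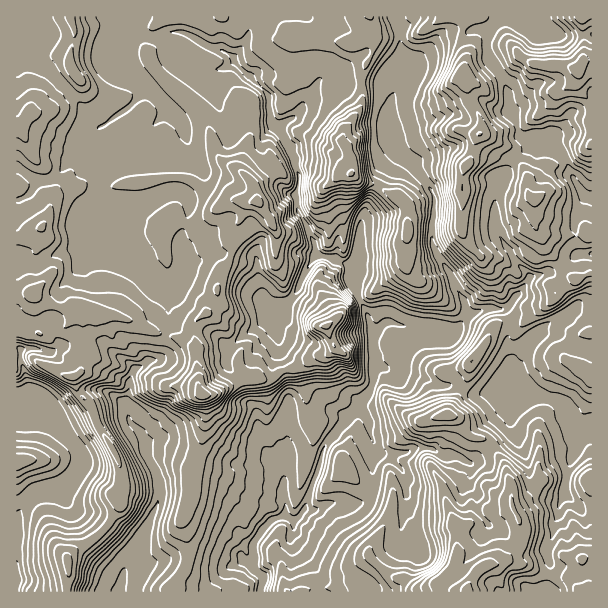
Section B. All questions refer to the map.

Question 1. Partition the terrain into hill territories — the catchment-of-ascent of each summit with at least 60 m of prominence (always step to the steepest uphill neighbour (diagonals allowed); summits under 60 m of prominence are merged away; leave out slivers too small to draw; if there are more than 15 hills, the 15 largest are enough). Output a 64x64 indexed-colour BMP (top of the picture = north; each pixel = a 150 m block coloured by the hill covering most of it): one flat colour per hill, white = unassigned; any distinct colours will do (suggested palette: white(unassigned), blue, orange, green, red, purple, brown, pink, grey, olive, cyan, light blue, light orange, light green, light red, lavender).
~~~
<image width="64" height="64" href="data:image/bmp;base64,Qk12CAAAAAAAAHYAAAAoAAAAQAAAAEAAAAABAAQAAAAAAAAIAAATCwAAEwsAABAAAAAAAAAA////ALR3HwAOf/8ALKAsACgn1gC9Z5QAS1aMAMJ34wB/f38AIr28AM++FwDox64AeLv/AIrfmACWmP8A1bDFAERERERERDMzMzMzMzMzMzMyIiIiIiIiIiIiIiIiIiIiREREREREMzMzMzMzMzMzMzIiIiIiIiIiIiIiIiIiIiJEREREREQzMzMzMzMzMzMzMiIiIiIiIiIiIiIiIiIiIkRERERERDMzMzMzMzMzMzMyIiIiIiIiIiIiIiIiIiIiREREREREQzMzMzMzMzMzMyIiIiIiIiIiIiIiIiIiIiJEREREREQRMzMzMzMzMzMyIiIiIiIiIiIiIiIiIiIiIkREREREQREzMzMzMzMzMzIiIiIiIiIiIiIiIiIiIiIiREREREQRERMzMzMzMzMzMiIiIiIiIiIiIiIiIiIiIiJEREREEREREzMzMzMzMzN3IiIiIiIiIiIiIiIiIiIiIoRERBERERERMzMzMzMzM3czIiIiIiIiIiIiIiIiIiIihERBEREREREzMzMzMzMzdzMzMzIiIiIiIiIiIiIiIiKIhEERERERETMzMzMzMzN3czMzMiIiIiIiIiIiIiIiIoiIiBERERERMzMzMzMzM3dzMzMzIiIiIiIiIiIiIiIiiIiIgRERERMzMzMzMzMzd3czMzMiIiIiIiIiIiIiIiKIiIiBEREREzMzERERERF3dzMzMyIiIiIiIiIiIiIiIoiIiIEREREREREREREREXd3MzMzIiIiIiIiIiIiIiIiiIiIERERERERERERERERd3dzMzMiIiIiIiIiIiIiIiKIiIgRERERERERERERERF3d3MzMiIiIiIiIiIiIiIiIoiIgREREREREREREREREXd3dzMyIiIiIiIiIiIiIiIyMzERERERERERERERERERd3d3czIiIiIiIiIiIiIiIjMzMRERERERERERERERERF3d3d3IiIiIiIiIiIiIiIjMzMREREREREREREREREREXd3d3dyIiIiIiIiIiMzIzMzMRERERERERERERERERERd3d3d3IiIiIiIiIiIjMzMzMxERERERERERERERERERF3d3d3dyIiIiIiIiIiMzMzMzEREREREREREREREREREXd3d3d3IiIiIiIiIiIzMzMzMRERERERERERERERERERd3d3d3ciIiIiIiIiIzMzMzMRERERERERERERERERERd3d3d3dyIiIiIiIiIjMzMzMxERERERERERERERERERF3d3d3d3IiIiIiIiIiMzMzMzEREREREREREREREREREXd3d3d3ciIiIiIiIiIzMzMzMRERERERERERERERERERd3d3d3dEIkRERCIiIjMzMzMxERERERERERERERERERd3d3d3d0REREREQiIiMzMzMzERERERERERERERERERFnd3d3d3RERERERFVSMzMzMzMRERERERERERERERERFmZnd3d3REREREREVVVTMzMzMxEREREREREREREREREWZmd3d3dEREREREVVVVUzMzMzERERERERERERERERERZmZnd3d0RERERERVVVVVMzMzMRERERERERERERERERFmZmd3d3RERERERVVVVVUzMzMxEREREREREREREREREWZmZnd3RERERERVVVVVUzMzMzERERERERERERFmYRZmZmZmRERERERERFVVVVUzMzMzMRERERERERERFmZmZmZmZmZERERERERFVVVVUzMzMzMxEREREREREREWZmZmZmZmZkREREREREVVVVVTMzMzMzERERERERERERFmZmZmZmZkRERERERERVVVVTMzMzMzMREREREREREREWZmZmZmZmRERERERERFVVVVMzMzMzMxERERERERERERZmZmZmZmRERERERERERVVVUzMzMzMzERERERERERERFmZmZmZmZERERERERERVVVVTMzMzMzMRERERERERERFmZmZmZmYURERERERERFVVVVMzMzMzMxERERERERERFmZmZmZmYRREREREREREVVVVUzMzMzMzEREREREREREWZmZmZmZhFEREREREREVVVVVVMzMzMzMRERERERERERZmZmZmZhEUREREREREVVVVVVVTMzMzMxEREREREREREWZmZmZmERREREREREVVVVVVVVUzMzMzERERERERERERZmZmZmERREREREREVVVVVVVVVVMzMzMREREREREREREWZmZmZhFERERERERVVVVVVVVVMzMzMxERERERERERERZmZmZmFERERERERFVVVVVVVVUzMzMzERERERERERERZmZhERFEREREREREVVVVVVVVUzMzMzMRERERERERERZmZmEREURERERERERVVVVVVVVTMzMzMxERERERERERZmZmERERRERERERERFVVVVVVVVMzMzMzERERERERERZmZmYRERFEREREREREVVVVVVVVUzMzMzMRERERERERFmZmYRERFERERERERERFVVVVVVUzMzMzMxERERERERERZmZhERFEREREREREREVVVVVVVTMzMzMzEREREREREREWYRERFERERERERERERVVVVVVTMzMzMzMRERERERERERERERFERERERERERERFVVVVVVMzMzMzMxERERERERERERERREREREREREREREVVVVVVMzMzMzMzEREREREREREREURERERERERERERERVVVVVUzMzMzMzMREREREREURERERERERERERERERERFVVVVVVMzMzMzMxERERERERRERERERERERERERERERFVVVVVVVTMzMzMz"/>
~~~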